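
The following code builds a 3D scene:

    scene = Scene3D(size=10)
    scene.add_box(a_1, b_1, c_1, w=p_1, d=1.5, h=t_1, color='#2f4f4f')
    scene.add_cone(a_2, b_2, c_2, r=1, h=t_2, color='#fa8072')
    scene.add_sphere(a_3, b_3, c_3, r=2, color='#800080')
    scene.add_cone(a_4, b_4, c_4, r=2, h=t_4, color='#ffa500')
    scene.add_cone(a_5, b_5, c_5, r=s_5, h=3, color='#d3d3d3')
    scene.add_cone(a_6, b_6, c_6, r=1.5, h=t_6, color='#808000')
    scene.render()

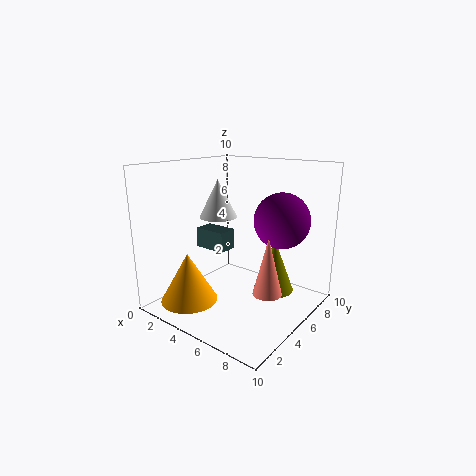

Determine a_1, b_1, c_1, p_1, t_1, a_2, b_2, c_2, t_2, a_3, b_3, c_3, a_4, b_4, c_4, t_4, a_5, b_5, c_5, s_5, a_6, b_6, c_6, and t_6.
a_1 = 1; b_1 = 5; c_1 = 3.5; p_1 = 2.5; t_1 = 1.5; a_2 = 7.5; b_2 = 5; c_2 = 1.5; t_2 = 4; a_3 = 7; b_3 = 7.5; c_3 = 6; a_4 = 2.5; b_4 = 2.5; c_4 = 0.5; t_4 = 3.5; a_5 = 1.5; b_5 = 7; c_5 = 5.5; s_5 = 1.5; a_6 = 6.5; b_6 = 7.5; c_6 = 0.5; t_6 = 4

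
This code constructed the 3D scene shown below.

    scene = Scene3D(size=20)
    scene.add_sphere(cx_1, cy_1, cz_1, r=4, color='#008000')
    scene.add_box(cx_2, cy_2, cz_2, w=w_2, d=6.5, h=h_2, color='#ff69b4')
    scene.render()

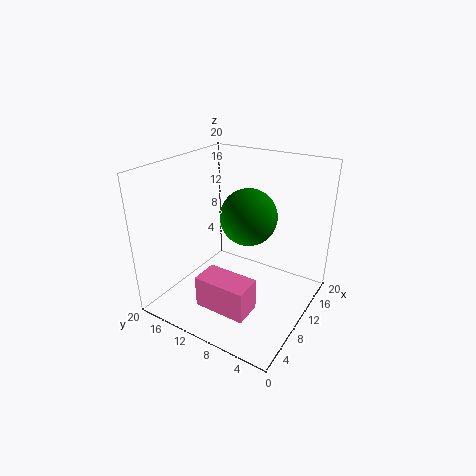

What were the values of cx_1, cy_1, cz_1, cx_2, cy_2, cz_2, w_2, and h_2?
cx_1 = 12, cy_1 = 9.5, cz_1 = 12.5, cx_2 = 1, cy_2 = 4, cz_2 = 4.5, w_2 = 3.5, h_2 = 4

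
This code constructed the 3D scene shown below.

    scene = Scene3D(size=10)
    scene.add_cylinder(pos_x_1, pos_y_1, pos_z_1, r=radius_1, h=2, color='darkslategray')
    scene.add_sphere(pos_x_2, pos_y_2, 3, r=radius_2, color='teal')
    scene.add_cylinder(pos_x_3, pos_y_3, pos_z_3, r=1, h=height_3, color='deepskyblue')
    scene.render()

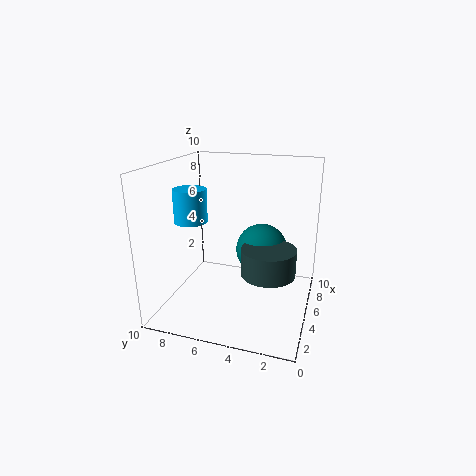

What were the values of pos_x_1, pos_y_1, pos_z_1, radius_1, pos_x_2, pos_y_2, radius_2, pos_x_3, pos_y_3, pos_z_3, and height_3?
pos_x_1 = 6, pos_y_1 = 3, pos_z_1 = 2, radius_1 = 2, pos_x_2 = 8, pos_y_2 = 4, radius_2 = 2, pos_x_3 = 2, pos_y_3 = 7, pos_z_3 = 7, height_3 = 2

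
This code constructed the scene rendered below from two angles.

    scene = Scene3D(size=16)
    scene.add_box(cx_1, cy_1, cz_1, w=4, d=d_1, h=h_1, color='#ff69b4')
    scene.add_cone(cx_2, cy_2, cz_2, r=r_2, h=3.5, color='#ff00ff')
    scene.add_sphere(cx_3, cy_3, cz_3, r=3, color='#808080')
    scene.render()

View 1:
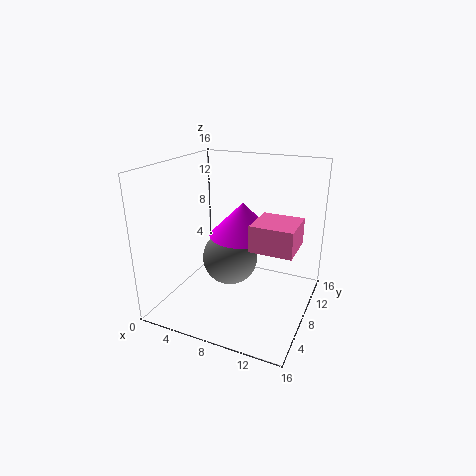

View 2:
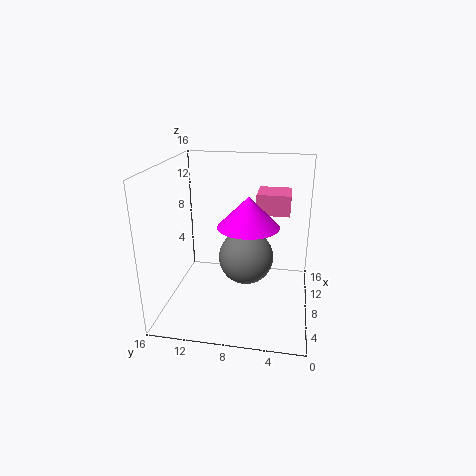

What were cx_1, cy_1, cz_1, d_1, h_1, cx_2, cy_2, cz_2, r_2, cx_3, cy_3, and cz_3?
cx_1 = 11.5
cy_1 = 2.5
cz_1 = 9.5
d_1 = 4
h_1 = 2.5
cx_2 = 9
cy_2 = 7
cz_2 = 9
r_2 = 3.5
cx_3 = 7.5
cy_3 = 7
cz_3 = 6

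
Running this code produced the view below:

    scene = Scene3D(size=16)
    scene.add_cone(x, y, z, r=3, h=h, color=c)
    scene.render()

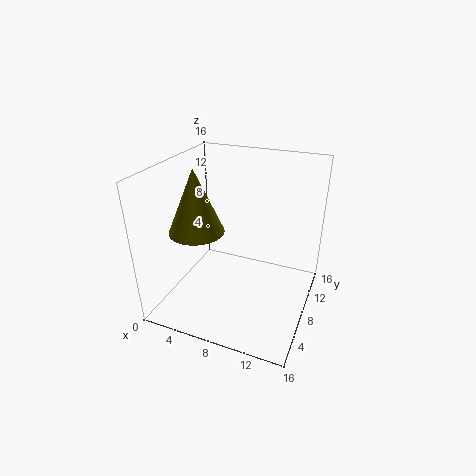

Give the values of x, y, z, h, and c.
x = 4, y = 6, z = 9, h = 7, c = 'olive'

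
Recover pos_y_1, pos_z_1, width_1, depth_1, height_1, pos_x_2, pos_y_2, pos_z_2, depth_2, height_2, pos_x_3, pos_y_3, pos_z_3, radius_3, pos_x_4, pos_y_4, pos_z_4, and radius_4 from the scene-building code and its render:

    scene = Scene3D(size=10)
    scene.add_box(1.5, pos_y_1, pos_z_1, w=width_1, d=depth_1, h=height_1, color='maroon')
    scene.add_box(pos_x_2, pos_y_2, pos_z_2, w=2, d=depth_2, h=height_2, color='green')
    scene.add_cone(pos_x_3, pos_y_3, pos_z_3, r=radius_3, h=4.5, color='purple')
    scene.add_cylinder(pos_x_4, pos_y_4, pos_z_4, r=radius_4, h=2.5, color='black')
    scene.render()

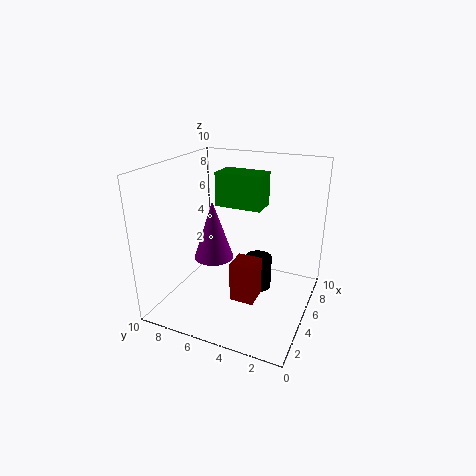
pos_y_1 = 2.5, pos_z_1 = 2.5, width_1 = 1.5, depth_1 = 1.5, height_1 = 2.5, pos_x_2 = 6.5, pos_y_2 = 4, pos_z_2 = 6.5, depth_2 = 3.5, height_2 = 2.5, pos_x_3 = 6, pos_y_3 = 7.5, pos_z_3 = 2.5, radius_3 = 1.5, pos_x_4 = 6.5, pos_y_4 = 4, pos_z_4 = 0.5, radius_4 = 1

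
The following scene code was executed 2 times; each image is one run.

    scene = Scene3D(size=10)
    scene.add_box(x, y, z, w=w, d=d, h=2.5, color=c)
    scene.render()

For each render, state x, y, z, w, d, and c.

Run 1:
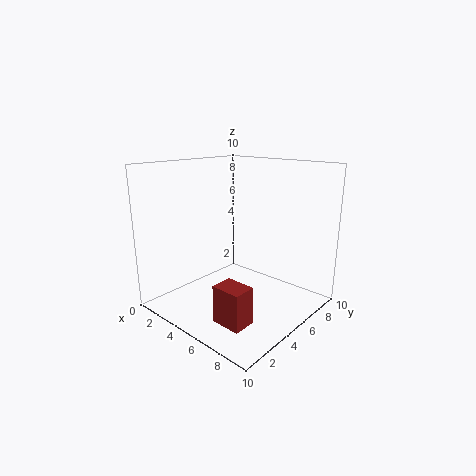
x = 6; y = 1.5; z = 0.5; w = 2; d = 1.5; c = 'brown'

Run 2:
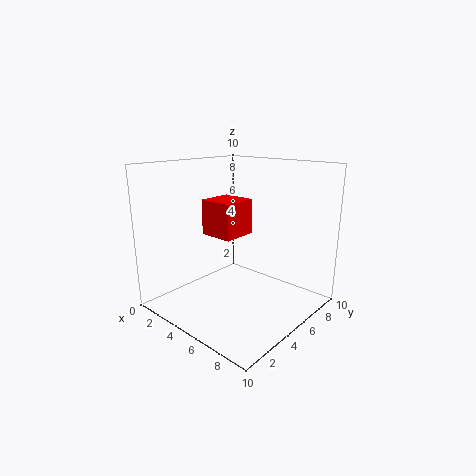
x = 2.5; y = 4; z = 5; w = 2.5; d = 2.5; c = 'red'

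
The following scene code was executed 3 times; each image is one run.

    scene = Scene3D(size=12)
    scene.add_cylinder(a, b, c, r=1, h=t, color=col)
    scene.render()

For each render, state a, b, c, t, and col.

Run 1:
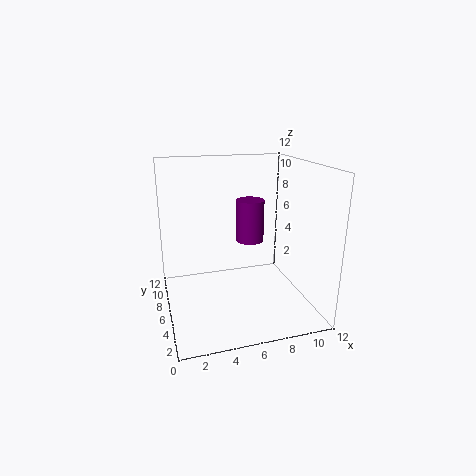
a = 6; b = 3; c = 7; t = 3; col = 'purple'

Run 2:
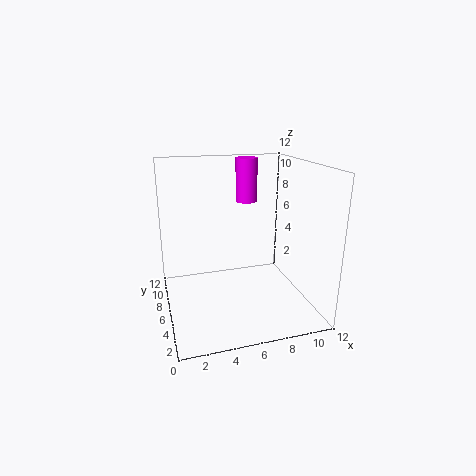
a = 8; b = 10; c = 8; t = 4; col = 'magenta'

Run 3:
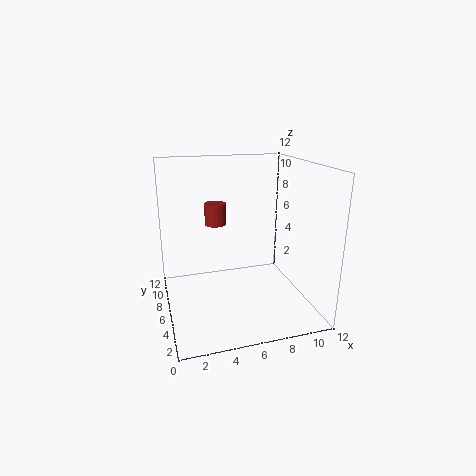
a = 5; b = 10; c = 6; t = 2; col = 'brown'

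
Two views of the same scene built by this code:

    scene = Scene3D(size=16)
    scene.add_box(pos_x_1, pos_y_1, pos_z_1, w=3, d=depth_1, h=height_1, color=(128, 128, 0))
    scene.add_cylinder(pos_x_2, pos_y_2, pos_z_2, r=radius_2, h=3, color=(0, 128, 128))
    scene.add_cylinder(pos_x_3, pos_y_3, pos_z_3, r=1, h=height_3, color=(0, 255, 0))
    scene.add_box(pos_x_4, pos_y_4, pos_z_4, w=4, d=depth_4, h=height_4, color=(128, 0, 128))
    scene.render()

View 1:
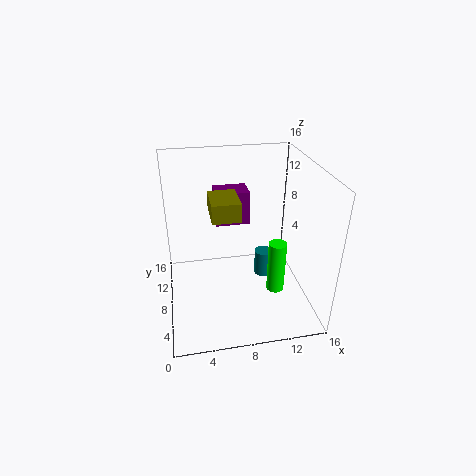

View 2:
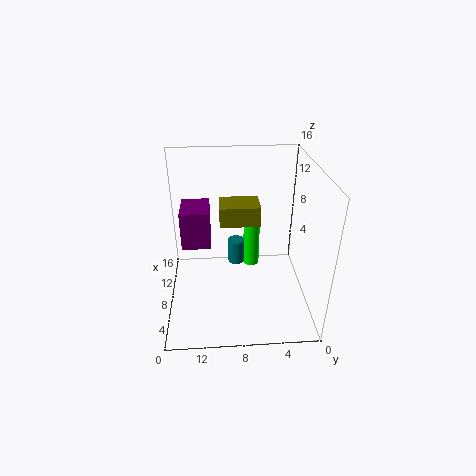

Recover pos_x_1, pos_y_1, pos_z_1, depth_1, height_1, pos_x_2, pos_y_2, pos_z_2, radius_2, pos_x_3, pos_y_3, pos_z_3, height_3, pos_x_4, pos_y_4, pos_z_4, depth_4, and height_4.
pos_x_1 = 5
pos_y_1 = 6
pos_z_1 = 11
depth_1 = 4
height_1 = 2
pos_x_2 = 11
pos_y_2 = 8
pos_z_2 = 3
radius_2 = 1
pos_x_3 = 12
pos_y_3 = 6
pos_z_3 = 2
height_3 = 6
pos_x_4 = 6
pos_y_4 = 11
pos_z_4 = 8
depth_4 = 3
height_4 = 4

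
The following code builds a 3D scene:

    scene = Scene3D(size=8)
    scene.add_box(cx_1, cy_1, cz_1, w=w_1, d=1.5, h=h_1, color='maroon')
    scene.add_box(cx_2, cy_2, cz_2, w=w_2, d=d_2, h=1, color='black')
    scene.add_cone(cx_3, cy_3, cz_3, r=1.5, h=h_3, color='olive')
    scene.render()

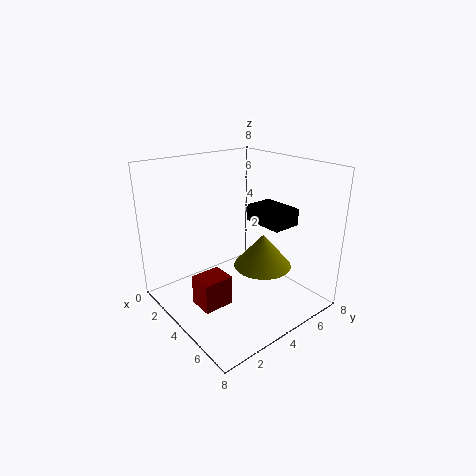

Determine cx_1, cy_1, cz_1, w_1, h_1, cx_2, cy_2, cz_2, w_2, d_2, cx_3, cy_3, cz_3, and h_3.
cx_1 = 4.75, cy_1 = 0.5, cz_1 = 1.75, w_1 = 1.25, h_1 = 1.5, cx_2 = 2.75, cy_2 = 5.75, cz_2 = 4.25, w_2 = 2.5, d_2 = 1.75, cx_3 = 5.75, cy_3 = 4.25, cz_3 = 3, h_3 = 1.75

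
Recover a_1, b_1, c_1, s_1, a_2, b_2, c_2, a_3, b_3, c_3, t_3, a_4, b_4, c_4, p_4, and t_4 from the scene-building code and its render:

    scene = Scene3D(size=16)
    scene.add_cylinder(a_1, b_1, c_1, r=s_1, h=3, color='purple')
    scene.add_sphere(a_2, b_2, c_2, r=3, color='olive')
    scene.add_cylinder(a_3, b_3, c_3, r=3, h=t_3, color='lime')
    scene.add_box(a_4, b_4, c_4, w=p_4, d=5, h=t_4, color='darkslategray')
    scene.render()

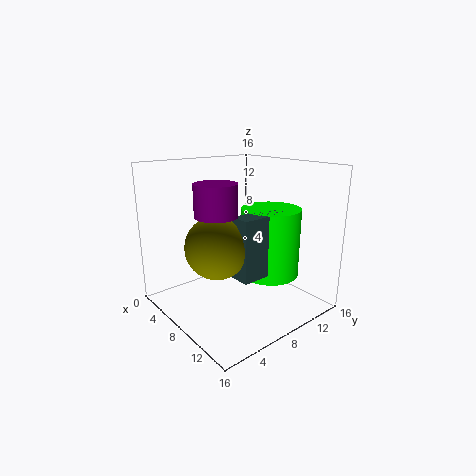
a_1 = 11
b_1 = 3
c_1 = 12
s_1 = 2
a_2 = 11
b_2 = 3
c_2 = 9
a_3 = 12
b_3 = 9
c_3 = 5
t_3 = 7
a_4 = 12
b_4 = 4
c_4 = 6
p_4 = 2
t_4 = 6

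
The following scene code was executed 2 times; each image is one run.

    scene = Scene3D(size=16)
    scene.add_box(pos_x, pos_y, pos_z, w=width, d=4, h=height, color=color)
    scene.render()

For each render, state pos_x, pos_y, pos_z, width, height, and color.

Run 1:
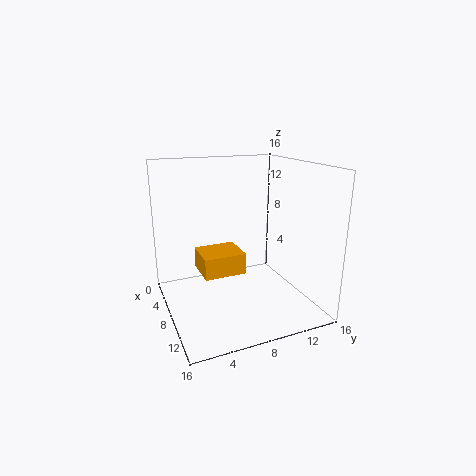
pos_x = 10
pos_y = 2.5
pos_z = 6.5
width = 3.5
height = 2
color = 'orange'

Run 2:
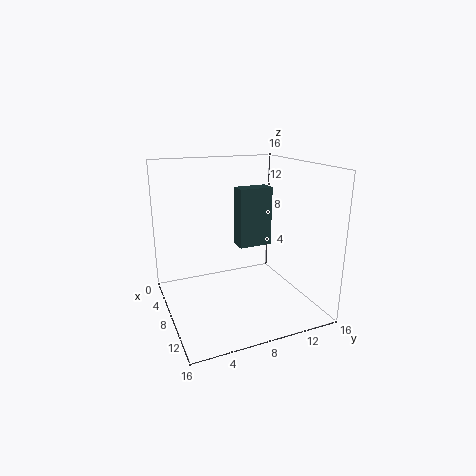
pos_x = 4.5
pos_y = 9
pos_z = 6
width = 2
height = 7
color = 'darkslategray'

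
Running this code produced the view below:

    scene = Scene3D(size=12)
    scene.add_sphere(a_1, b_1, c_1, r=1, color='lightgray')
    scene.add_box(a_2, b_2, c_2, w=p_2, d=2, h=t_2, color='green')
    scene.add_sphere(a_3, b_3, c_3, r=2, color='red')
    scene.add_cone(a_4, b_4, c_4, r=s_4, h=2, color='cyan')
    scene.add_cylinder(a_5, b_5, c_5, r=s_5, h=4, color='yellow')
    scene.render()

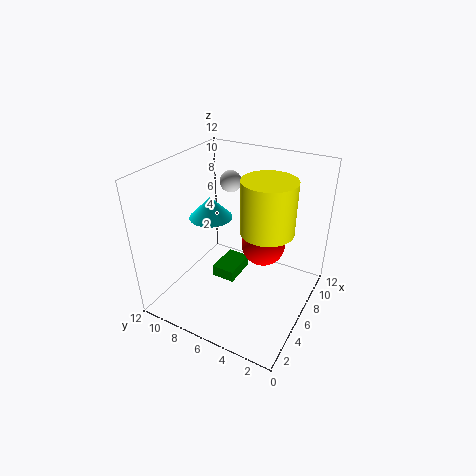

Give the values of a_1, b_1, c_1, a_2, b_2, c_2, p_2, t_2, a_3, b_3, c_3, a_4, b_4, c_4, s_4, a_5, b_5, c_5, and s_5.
a_1 = 10
b_1 = 9
c_1 = 9
a_2 = 5
b_2 = 6
c_2 = 2
p_2 = 3
t_2 = 1
a_3 = 9
b_3 = 5
c_3 = 4
a_4 = 8
b_4 = 10
c_4 = 6
s_4 = 2
a_5 = 5
b_5 = 3
c_5 = 8
s_5 = 2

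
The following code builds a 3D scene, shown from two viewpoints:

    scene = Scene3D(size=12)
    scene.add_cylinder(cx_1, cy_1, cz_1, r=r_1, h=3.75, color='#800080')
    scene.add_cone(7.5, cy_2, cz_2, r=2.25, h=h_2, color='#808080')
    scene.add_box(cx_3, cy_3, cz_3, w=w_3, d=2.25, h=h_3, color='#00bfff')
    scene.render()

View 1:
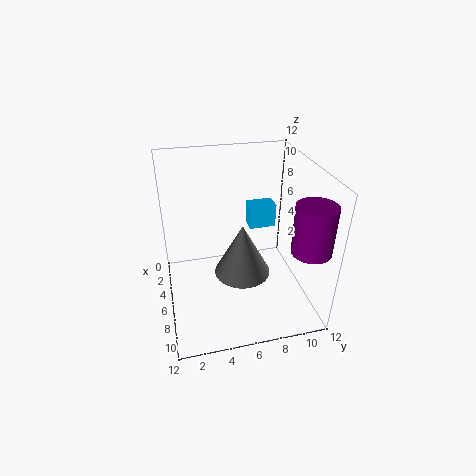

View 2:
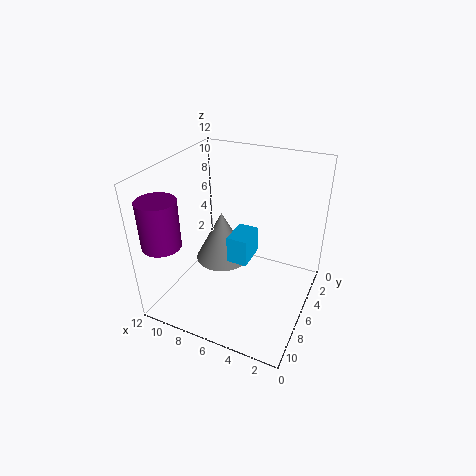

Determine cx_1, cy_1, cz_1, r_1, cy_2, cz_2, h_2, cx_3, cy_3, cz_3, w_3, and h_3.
cx_1 = 10.25
cy_1 = 10.5
cz_1 = 6.75
r_1 = 1.5
cy_2 = 6
cz_2 = 3.75
h_2 = 4.25
cx_3 = 3.75
cy_3 = 7.25
cz_3 = 6.25
w_3 = 1.5
h_3 = 2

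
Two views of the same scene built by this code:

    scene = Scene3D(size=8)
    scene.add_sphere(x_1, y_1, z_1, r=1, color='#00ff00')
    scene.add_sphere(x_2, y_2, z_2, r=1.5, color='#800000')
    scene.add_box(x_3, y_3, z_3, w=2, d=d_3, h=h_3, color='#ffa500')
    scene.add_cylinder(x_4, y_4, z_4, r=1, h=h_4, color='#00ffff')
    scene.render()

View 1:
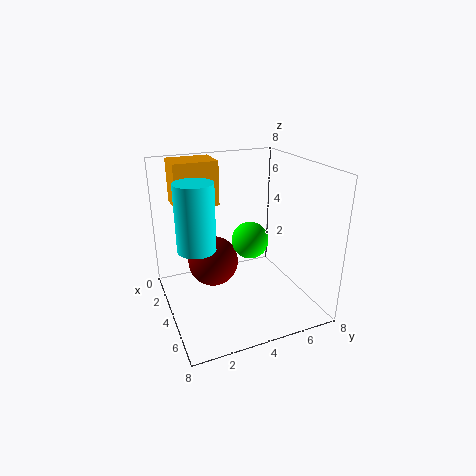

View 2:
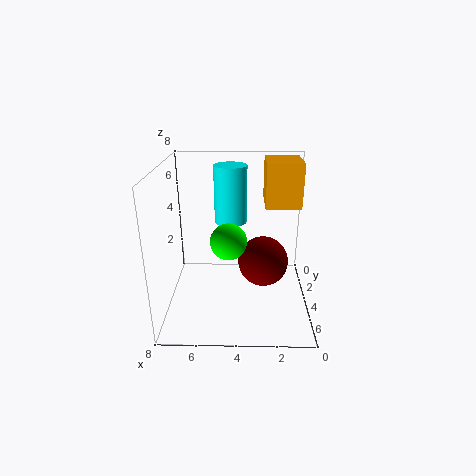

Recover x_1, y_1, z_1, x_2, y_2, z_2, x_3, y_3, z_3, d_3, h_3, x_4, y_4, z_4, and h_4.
x_1 = 4.5; y_1 = 4.5; z_1 = 4; x_2 = 2.5; y_2 = 3; z_2 = 2; x_3 = 0.5; y_3 = 1; z_3 = 5.5; d_3 = 2.5; h_3 = 2.5; x_4 = 4.5; y_4 = 1.5; z_4 = 4; h_4 = 3.5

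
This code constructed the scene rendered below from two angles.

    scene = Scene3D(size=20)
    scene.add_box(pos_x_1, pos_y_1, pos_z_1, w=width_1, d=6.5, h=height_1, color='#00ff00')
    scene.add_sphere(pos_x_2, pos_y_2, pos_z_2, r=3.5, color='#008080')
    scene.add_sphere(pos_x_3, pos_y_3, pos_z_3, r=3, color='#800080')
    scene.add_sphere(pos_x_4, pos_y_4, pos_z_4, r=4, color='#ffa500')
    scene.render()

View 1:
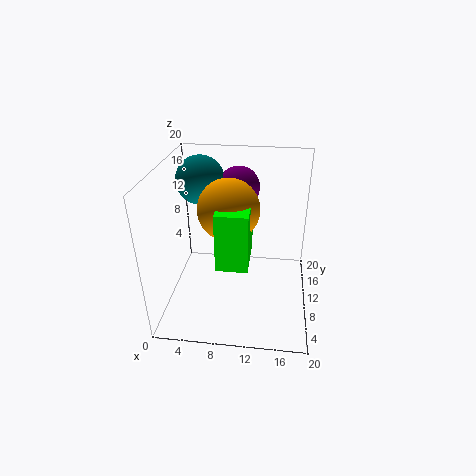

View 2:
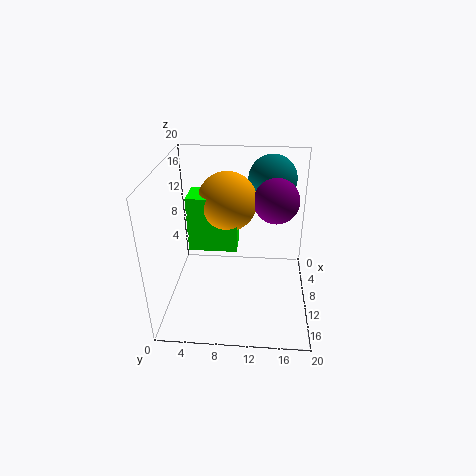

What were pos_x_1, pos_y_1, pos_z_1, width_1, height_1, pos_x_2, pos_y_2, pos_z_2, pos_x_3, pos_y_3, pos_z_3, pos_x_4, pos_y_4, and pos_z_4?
pos_x_1 = 8; pos_y_1 = 3.5; pos_z_1 = 9; width_1 = 4; height_1 = 7.5; pos_x_2 = 4; pos_y_2 = 14.5; pos_z_2 = 16.5; pos_x_3 = 9.5; pos_y_3 = 15; pos_z_3 = 15.5; pos_x_4 = 9; pos_y_4 = 8.5; pos_z_4 = 15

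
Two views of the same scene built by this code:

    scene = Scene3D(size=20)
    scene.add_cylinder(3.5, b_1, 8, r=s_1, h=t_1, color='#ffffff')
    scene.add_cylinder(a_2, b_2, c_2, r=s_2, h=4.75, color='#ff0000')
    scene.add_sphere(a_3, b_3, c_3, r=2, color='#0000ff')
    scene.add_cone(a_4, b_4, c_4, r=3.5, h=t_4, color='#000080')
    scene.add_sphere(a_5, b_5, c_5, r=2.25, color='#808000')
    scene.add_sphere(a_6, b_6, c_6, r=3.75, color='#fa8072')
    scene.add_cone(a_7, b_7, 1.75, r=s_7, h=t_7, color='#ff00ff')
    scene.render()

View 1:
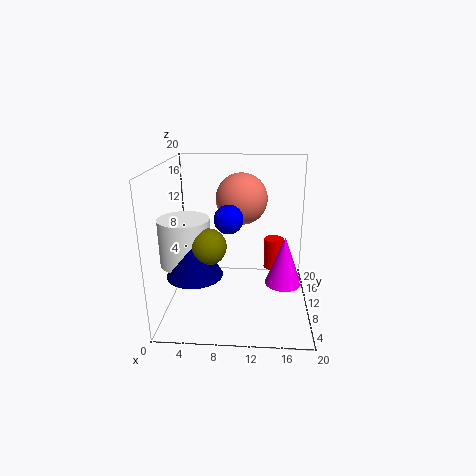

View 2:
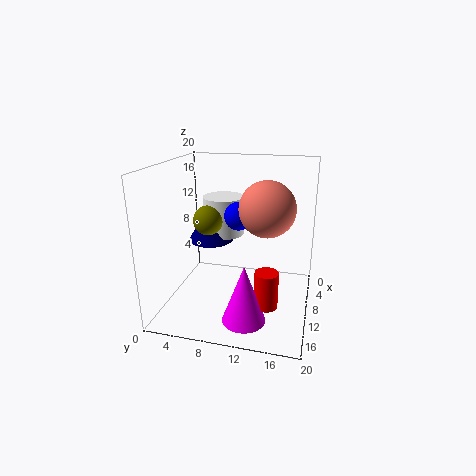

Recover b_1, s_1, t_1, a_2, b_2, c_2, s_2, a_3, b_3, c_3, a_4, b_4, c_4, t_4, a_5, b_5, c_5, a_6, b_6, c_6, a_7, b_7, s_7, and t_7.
b_1 = 6, s_1 = 3.25, t_1 = 6, a_2 = 15.25, b_2 = 15, c_2 = 3.25, s_2 = 1.5, a_3 = 8.75, b_3 = 9.75, c_3 = 12.75, a_4 = 5, b_4 = 4.25, c_4 = 7.25, t_4 = 6, a_5 = 6.75, b_5 = 4.5, c_5 = 11, a_6 = 10.25, b_6 = 14, c_6 = 14.5, a_7 = 16.75, b_7 = 12.5, s_7 = 2.75, t_7 = 7.5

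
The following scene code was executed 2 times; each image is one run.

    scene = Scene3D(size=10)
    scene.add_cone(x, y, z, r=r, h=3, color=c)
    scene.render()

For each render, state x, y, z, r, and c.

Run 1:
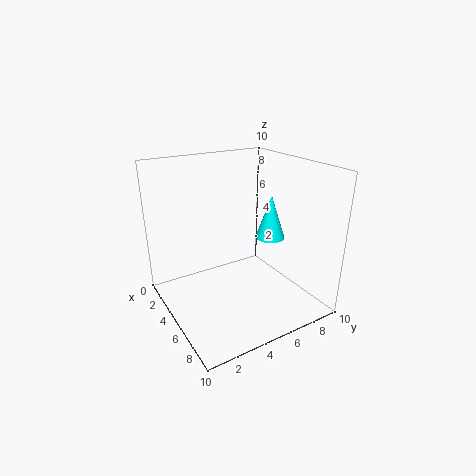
x = 6; y = 7; z = 5; r = 1; c = 'cyan'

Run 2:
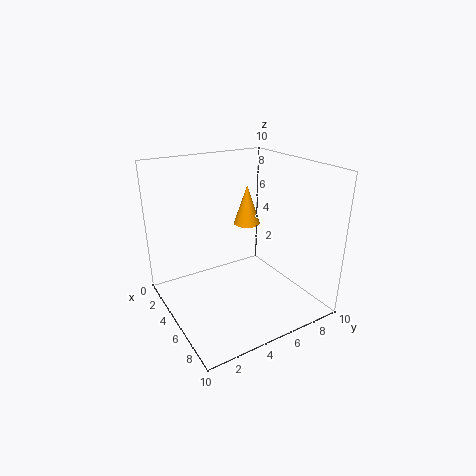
x = 3; y = 7; z = 5; r = 1; c = 'orange'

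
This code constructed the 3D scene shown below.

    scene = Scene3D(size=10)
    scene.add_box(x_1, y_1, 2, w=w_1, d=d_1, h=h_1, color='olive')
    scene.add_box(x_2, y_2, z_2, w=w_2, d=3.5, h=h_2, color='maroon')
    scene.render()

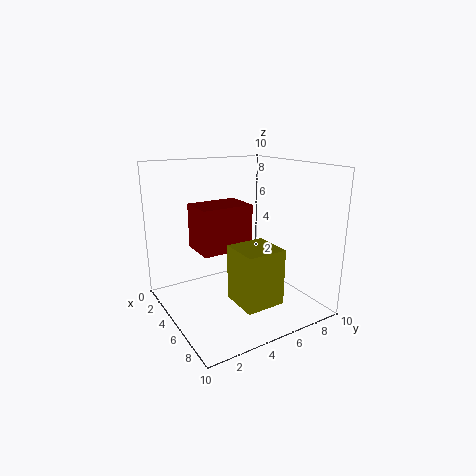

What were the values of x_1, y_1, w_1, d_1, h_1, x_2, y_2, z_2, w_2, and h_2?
x_1 = 7
y_1 = 3
w_1 = 2.5
d_1 = 2.5
h_1 = 3.5
x_2 = 3.5
y_2 = 2
z_2 = 4.5
w_2 = 2.5
h_2 = 3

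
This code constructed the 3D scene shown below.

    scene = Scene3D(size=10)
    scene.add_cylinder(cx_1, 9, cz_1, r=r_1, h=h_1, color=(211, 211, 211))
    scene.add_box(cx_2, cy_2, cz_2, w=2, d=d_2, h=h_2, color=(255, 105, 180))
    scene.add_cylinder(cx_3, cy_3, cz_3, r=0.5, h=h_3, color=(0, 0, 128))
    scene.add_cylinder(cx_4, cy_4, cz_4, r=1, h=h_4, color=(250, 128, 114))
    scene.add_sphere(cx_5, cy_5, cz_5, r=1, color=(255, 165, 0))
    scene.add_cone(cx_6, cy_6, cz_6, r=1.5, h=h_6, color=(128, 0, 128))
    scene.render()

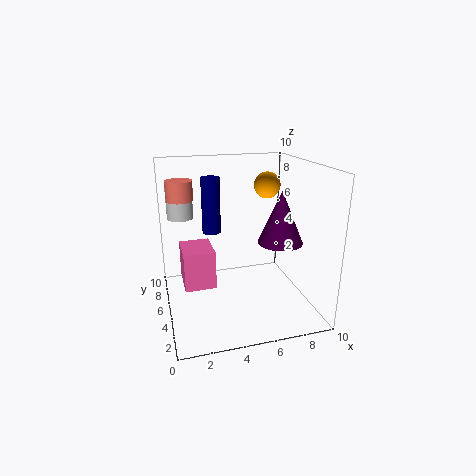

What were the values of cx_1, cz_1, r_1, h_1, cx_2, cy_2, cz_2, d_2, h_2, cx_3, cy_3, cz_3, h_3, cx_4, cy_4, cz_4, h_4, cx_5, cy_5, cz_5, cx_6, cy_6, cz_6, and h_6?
cx_1 = 1.5, cz_1 = 5.5, r_1 = 1, h_1 = 2.5, cx_2 = 1, cy_2 = 3, cz_2 = 2.5, d_2 = 2.5, h_2 = 2.5, cx_3 = 2.5, cy_3 = 1.5, cz_3 = 7, h_3 = 3, cx_4 = 1.5, cy_4 = 8.5, cz_4 = 7, h_4 = 1.5, cx_5 = 8, cy_5 = 7.5, cz_5 = 8, cx_6 = 7.5, cy_6 = 3.5, cz_6 = 5, h_6 = 3.5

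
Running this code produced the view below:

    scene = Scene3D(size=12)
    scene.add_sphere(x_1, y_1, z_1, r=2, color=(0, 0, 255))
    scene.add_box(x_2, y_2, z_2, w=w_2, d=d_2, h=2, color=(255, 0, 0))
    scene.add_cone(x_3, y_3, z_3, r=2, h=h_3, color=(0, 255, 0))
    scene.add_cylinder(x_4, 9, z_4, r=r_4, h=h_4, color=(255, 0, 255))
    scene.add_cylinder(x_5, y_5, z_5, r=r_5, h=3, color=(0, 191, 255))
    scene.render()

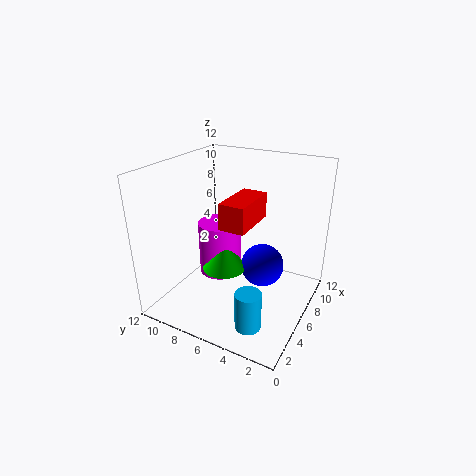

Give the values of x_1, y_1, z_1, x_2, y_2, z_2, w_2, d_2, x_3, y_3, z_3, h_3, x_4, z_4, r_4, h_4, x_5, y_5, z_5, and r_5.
x_1 = 9; y_1 = 5; z_1 = 2; x_2 = 3; y_2 = 4; z_2 = 8; w_2 = 4; d_2 = 2; x_3 = 7; y_3 = 8; z_3 = 2; h_3 = 3; x_4 = 8; z_4 = 1; r_4 = 2; h_4 = 5; x_5 = 2; y_5 = 3; z_5 = 1; r_5 = 1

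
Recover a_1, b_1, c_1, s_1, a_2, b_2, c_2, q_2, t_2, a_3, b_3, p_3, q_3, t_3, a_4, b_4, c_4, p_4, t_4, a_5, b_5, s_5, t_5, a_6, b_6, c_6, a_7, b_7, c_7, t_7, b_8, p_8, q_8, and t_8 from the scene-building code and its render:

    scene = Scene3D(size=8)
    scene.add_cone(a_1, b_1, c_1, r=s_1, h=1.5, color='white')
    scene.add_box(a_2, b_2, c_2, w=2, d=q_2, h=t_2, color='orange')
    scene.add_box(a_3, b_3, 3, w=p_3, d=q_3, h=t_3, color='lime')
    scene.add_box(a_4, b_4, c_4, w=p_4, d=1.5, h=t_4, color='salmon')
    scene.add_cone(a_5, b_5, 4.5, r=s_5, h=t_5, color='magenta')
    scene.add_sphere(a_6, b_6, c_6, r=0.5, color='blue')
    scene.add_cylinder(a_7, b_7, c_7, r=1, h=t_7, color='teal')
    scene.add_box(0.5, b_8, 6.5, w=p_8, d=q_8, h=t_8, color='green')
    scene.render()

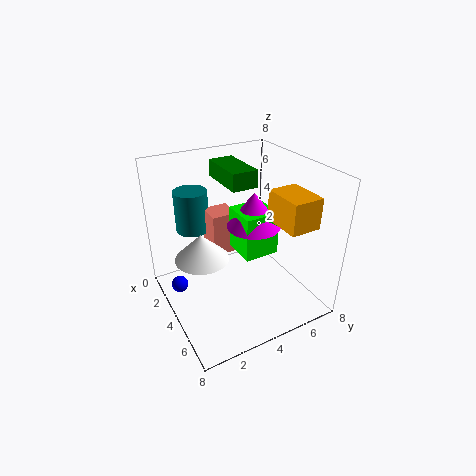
a_1 = 3.5; b_1 = 2; c_1 = 3; s_1 = 1.5; a_2 = 6; b_2 = 4.5; c_2 = 6; q_2 = 1.5; t_2 = 1.5; a_3 = 3; b_3 = 4; p_3 = 2; q_3 = 2; t_3 = 2.5; a_4 = 1.5; b_4 = 3; c_4 = 2.5; p_4 = 1.5; t_4 = 2.5; a_5 = 4; b_5 = 5; s_5 = 1.5; t_5 = 2; a_6 = 2; b_6 = 1; c_6 = 0.5; a_7 = 1; b_7 = 2.5; c_7 = 3.5; t_7 = 2.5; b_8 = 4; p_8 = 3; q_8 = 1.5; t_8 = 1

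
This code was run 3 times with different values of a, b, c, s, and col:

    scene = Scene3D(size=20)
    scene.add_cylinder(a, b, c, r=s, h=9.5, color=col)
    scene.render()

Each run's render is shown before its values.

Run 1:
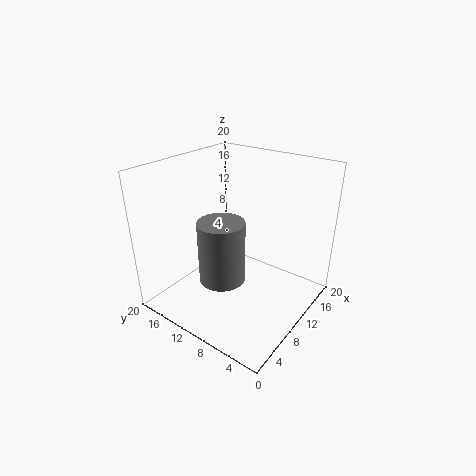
a = 10
b = 13
c = 2
s = 3.5
col = 'gray'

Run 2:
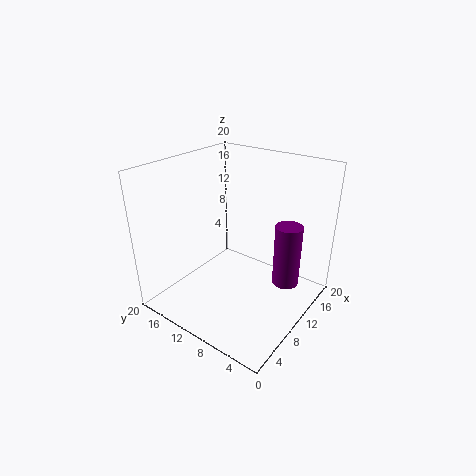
a = 15.5
b = 5
c = 1.5
s = 2
col = 'purple'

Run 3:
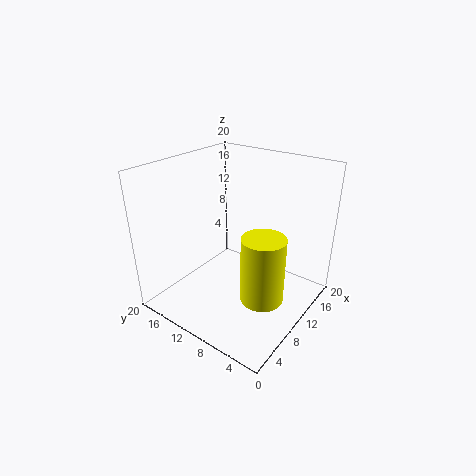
a = 9.5
b = 5.5
c = 2
s = 3
col = 'yellow'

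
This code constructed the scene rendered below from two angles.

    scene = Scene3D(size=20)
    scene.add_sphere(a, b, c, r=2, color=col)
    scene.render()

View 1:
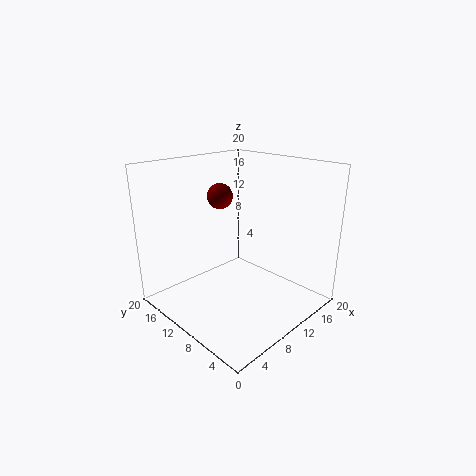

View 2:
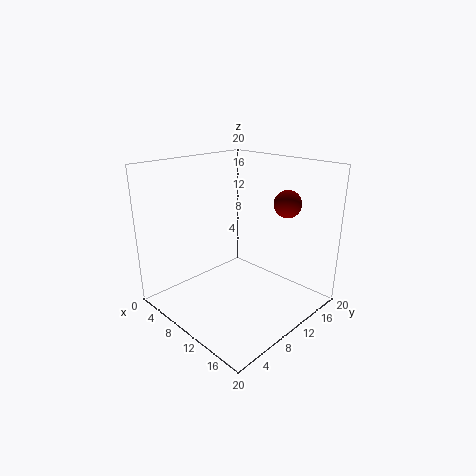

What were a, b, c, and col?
a = 13
b = 17
c = 14
col = 'maroon'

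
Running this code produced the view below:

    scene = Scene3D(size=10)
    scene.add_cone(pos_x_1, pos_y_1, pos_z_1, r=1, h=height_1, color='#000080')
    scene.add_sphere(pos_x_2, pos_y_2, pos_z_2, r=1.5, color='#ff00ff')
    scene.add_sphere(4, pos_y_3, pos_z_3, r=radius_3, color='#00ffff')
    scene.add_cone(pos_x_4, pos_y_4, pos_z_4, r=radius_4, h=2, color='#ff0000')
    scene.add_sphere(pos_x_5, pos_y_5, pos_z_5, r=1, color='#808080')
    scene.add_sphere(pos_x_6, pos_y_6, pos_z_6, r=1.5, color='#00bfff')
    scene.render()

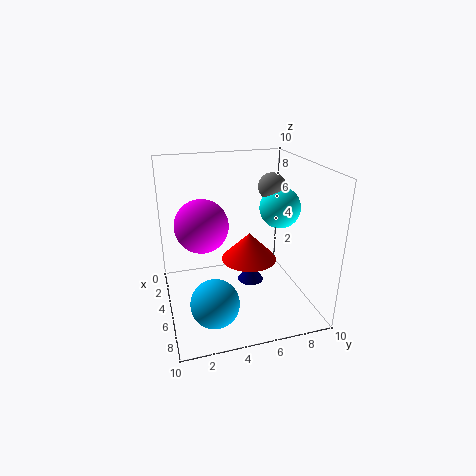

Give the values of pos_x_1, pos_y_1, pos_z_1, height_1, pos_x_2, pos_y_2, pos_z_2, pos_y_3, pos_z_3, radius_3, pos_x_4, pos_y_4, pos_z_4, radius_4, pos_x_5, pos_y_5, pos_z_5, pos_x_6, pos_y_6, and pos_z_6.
pos_x_1 = 3.5; pos_y_1 = 6.5; pos_z_1 = 0.5; height_1 = 1.5; pos_x_2 = 8; pos_y_2 = 2; pos_z_2 = 7.5; pos_y_3 = 8.5; pos_z_3 = 6.5; radius_3 = 1.5; pos_x_4 = 4.5; pos_y_4 = 6; pos_z_4 = 3; radius_4 = 2; pos_x_5 = 3.5; pos_y_5 = 8; pos_z_5 = 8; pos_x_6 = 8.5; pos_y_6 = 2.5; pos_z_6 = 2.5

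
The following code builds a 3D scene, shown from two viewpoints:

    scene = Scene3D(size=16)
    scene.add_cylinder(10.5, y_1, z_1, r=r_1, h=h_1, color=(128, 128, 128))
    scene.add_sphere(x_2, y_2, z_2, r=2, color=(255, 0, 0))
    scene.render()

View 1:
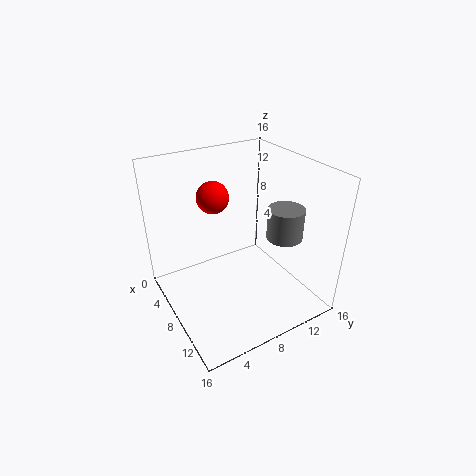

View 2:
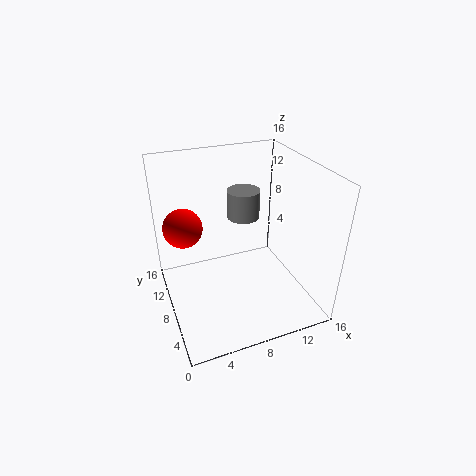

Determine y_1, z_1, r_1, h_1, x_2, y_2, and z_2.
y_1 = 12.5, z_1 = 8, r_1 = 2, h_1 = 3.5, x_2 = 2, y_2 = 8, z_2 = 10.5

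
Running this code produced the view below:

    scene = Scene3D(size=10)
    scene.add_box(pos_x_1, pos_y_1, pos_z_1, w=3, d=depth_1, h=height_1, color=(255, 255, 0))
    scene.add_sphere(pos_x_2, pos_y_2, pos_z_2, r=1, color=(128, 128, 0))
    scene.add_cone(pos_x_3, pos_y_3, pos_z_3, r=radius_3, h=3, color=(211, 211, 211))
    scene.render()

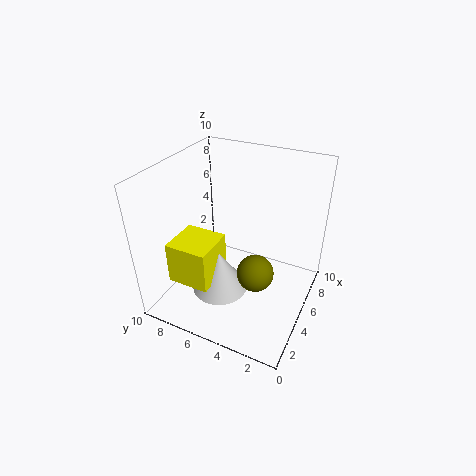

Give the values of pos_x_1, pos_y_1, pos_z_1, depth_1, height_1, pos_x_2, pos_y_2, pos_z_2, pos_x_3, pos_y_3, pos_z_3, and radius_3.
pos_x_1 = 2
pos_y_1 = 6
pos_z_1 = 2
depth_1 = 3
height_1 = 3
pos_x_2 = 1
pos_y_2 = 2
pos_z_2 = 6
pos_x_3 = 4
pos_y_3 = 6
pos_z_3 = 1
radius_3 = 2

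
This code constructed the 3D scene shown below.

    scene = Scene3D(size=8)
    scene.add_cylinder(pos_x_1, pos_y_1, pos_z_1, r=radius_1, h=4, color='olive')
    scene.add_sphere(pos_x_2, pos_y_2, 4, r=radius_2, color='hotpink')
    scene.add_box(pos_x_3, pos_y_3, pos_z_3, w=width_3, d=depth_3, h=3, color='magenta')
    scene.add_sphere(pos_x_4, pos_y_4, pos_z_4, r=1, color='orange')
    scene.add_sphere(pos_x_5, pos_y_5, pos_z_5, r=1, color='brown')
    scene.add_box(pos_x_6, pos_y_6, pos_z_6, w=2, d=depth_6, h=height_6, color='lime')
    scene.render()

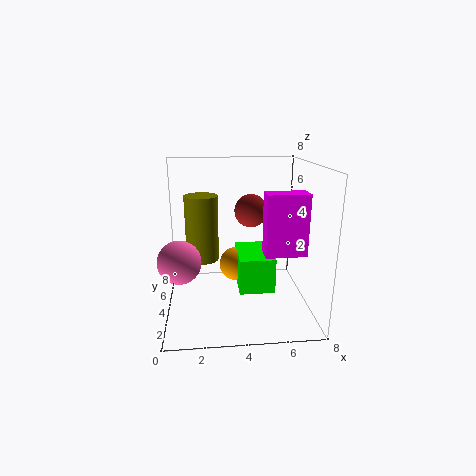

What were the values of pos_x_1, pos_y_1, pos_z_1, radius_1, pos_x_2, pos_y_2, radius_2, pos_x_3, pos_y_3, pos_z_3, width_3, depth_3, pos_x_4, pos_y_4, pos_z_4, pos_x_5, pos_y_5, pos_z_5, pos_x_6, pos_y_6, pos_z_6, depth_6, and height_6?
pos_x_1 = 2, pos_y_1 = 6, pos_z_1 = 2, radius_1 = 1, pos_x_2 = 1, pos_y_2 = 1, radius_2 = 1, pos_x_3 = 5, pos_y_3 = 1, pos_z_3 = 4, width_3 = 2, depth_3 = 1, pos_x_4 = 4, pos_y_4 = 5, pos_z_4 = 2, pos_x_5 = 5, pos_y_5 = 6, pos_z_5 = 5, pos_x_6 = 4, pos_y_6 = 3, pos_z_6 = 1, depth_6 = 3, height_6 = 2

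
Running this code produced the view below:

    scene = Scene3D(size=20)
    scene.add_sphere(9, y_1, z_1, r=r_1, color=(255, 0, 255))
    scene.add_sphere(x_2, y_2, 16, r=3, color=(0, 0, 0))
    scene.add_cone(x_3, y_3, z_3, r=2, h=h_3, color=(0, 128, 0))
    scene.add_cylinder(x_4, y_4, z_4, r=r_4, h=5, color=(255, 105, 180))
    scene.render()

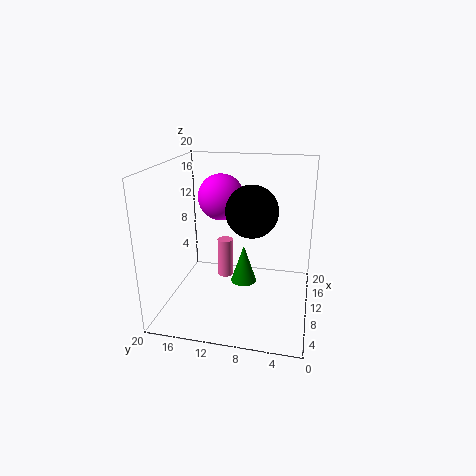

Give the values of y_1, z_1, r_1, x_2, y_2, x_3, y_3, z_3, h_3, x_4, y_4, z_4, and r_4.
y_1 = 12; z_1 = 16; r_1 = 3; x_2 = 4; y_2 = 7; x_3 = 14; y_3 = 10; z_3 = 1; h_3 = 6; x_4 = 7; y_4 = 11; z_4 = 6; r_4 = 1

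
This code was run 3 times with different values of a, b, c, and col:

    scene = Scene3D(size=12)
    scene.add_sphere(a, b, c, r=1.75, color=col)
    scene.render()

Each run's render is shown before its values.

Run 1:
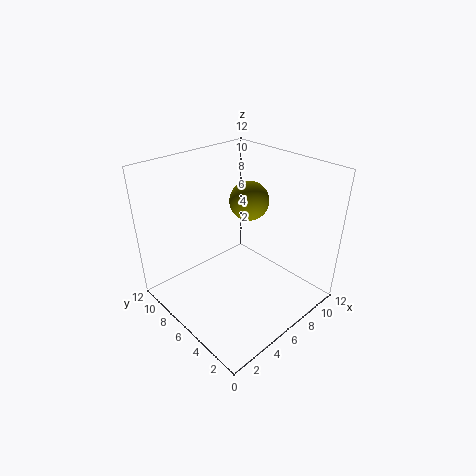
a = 8.75, b = 7.5, c = 8, col = 'olive'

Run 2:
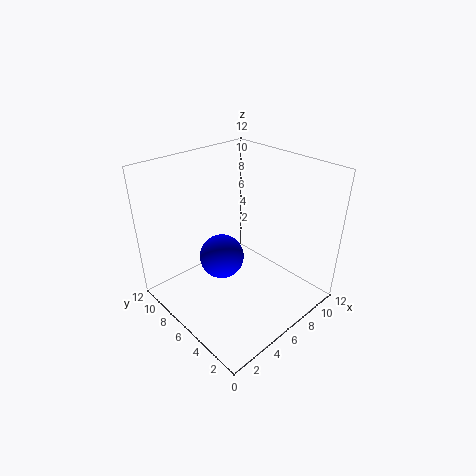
a = 4, b = 5.75, c = 5.25, col = 'blue'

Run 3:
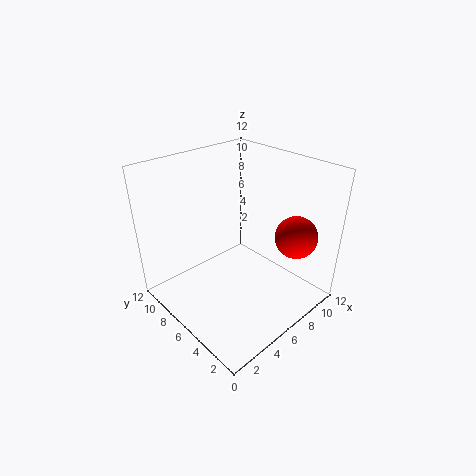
a = 9.25, b = 2.5, c = 6.25, col = 'red'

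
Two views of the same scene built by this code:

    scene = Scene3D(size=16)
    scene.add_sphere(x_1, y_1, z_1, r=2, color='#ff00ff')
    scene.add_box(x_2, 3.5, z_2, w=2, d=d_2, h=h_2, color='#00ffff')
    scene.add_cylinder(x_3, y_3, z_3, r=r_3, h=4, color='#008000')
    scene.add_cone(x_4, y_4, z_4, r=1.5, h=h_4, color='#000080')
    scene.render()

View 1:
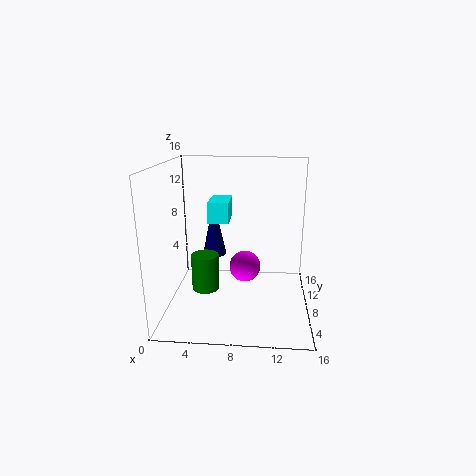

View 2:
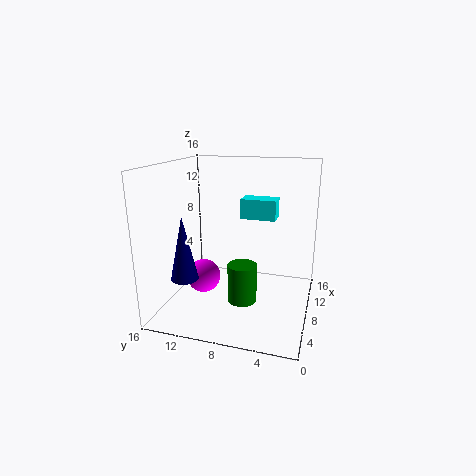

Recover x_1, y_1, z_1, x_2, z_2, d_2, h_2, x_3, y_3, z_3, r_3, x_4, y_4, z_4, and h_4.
x_1 = 8.5; y_1 = 12.5; z_1 = 2.5; x_2 = 5.5; z_2 = 11; d_2 = 3.5; h_2 = 2; x_3 = 4.5; y_3 = 6.5; z_3 = 2.5; r_3 = 1.5; x_4 = 4.5; y_4 = 13; z_4 = 4; h_4 = 7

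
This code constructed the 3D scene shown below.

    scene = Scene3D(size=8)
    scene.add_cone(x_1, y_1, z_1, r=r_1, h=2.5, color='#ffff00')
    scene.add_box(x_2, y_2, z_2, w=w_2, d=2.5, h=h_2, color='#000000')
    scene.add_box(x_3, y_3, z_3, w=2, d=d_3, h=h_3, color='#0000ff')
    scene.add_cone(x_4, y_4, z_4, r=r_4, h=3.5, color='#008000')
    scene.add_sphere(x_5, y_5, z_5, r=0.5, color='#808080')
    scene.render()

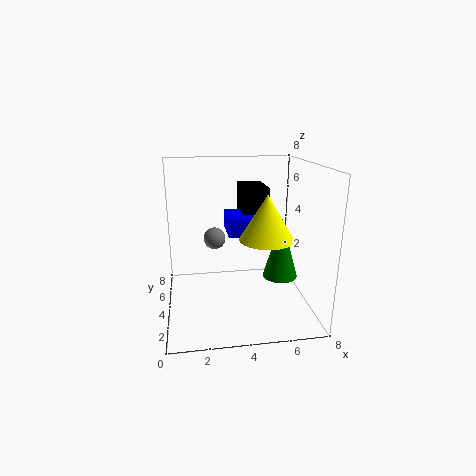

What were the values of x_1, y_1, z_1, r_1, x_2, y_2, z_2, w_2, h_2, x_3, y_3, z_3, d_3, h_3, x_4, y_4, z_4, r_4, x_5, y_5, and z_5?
x_1 = 5.5
y_1 = 3.5
z_1 = 4
r_1 = 1.5
x_2 = 4.5
y_2 = 5
z_2 = 3.5
w_2 = 1.5
h_2 = 3
x_3 = 3.5
y_3 = 4
z_3 = 4
d_3 = 2.5
h_3 = 1
x_4 = 6.5
y_4 = 4
z_4 = 1.5
r_4 = 1
x_5 = 2.5
y_5 = 1.5
z_5 = 5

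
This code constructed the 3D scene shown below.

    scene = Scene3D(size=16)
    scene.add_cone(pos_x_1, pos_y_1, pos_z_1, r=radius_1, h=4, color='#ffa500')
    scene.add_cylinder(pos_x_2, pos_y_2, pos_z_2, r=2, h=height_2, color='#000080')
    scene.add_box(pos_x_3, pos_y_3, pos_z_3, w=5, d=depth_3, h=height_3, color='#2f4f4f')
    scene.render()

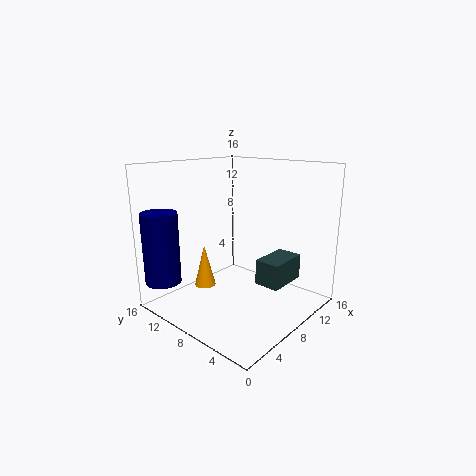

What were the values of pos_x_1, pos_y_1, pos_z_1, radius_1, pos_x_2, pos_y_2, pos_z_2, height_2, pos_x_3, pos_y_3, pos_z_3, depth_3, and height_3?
pos_x_1 = 2
pos_y_1 = 7
pos_z_1 = 5
radius_1 = 1
pos_x_2 = 2
pos_y_2 = 14
pos_z_2 = 3
height_2 = 8
pos_x_3 = 10
pos_y_3 = 4
pos_z_3 = 2
depth_3 = 3
height_3 = 3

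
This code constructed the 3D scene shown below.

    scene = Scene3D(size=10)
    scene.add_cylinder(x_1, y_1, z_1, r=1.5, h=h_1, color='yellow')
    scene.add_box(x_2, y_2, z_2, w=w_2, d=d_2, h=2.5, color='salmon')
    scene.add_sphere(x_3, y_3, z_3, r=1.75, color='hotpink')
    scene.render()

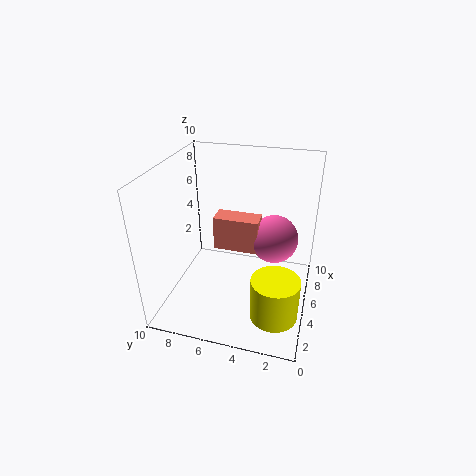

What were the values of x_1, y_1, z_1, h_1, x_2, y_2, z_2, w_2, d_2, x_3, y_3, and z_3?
x_1 = 1.75, y_1 = 1.75, z_1 = 1.75, h_1 = 2.75, x_2 = 5.5, y_2 = 3.75, z_2 = 3.5, w_2 = 1.5, d_2 = 3.25, x_3 = 6.75, y_3 = 2.75, z_3 = 4.25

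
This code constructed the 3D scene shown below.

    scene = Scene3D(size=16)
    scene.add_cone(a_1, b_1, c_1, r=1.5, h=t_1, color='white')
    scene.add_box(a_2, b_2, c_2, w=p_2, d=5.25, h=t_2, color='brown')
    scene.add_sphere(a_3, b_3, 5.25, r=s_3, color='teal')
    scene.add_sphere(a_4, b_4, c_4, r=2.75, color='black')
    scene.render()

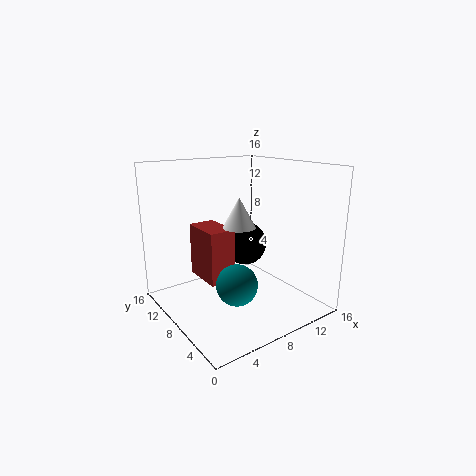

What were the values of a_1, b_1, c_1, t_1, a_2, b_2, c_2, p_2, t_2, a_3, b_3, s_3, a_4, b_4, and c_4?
a_1 = 4.75, b_1 = 3.25, c_1 = 11, t_1 = 2.75, a_2 = 5.75, b_2 = 10, c_2 = 1.75, p_2 = 3.25, t_2 = 6.5, a_3 = 4.5, b_3 = 3.25, s_3 = 2, a_4 = 11.75, b_4 = 11.75, c_4 = 5.5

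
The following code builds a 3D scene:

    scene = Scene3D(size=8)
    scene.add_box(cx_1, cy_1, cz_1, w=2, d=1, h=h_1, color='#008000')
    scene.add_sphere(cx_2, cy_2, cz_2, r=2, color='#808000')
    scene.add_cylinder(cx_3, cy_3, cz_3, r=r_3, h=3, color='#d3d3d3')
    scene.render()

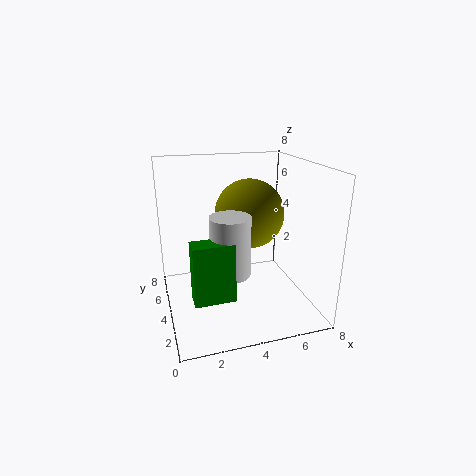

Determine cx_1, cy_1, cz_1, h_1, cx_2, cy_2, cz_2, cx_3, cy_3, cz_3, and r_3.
cx_1 = 1
cy_1 = 1
cz_1 = 2
h_1 = 3
cx_2 = 5
cy_2 = 5
cz_2 = 5
cx_3 = 3
cy_3 = 2
cz_3 = 3
r_3 = 1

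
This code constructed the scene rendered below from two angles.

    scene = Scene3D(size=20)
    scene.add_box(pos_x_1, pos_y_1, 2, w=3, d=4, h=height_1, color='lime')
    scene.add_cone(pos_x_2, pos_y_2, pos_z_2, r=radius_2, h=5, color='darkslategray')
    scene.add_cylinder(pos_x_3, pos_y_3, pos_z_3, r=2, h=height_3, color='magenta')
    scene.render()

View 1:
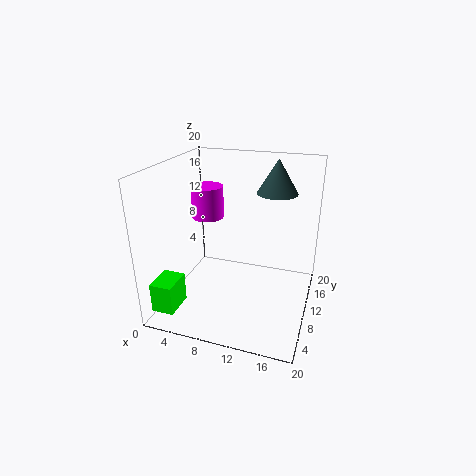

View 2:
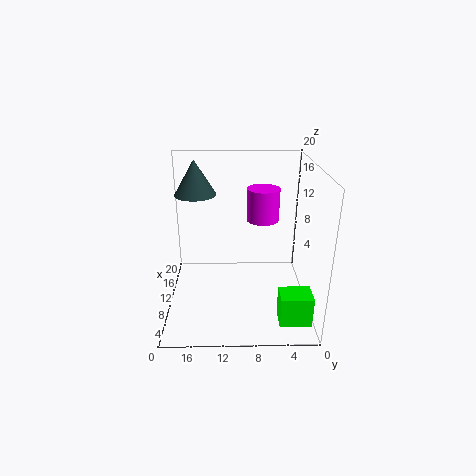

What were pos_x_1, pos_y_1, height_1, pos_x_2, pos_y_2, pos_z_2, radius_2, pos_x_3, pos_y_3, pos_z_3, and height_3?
pos_x_1 = 1, pos_y_1 = 1, height_1 = 4, pos_x_2 = 14, pos_y_2 = 16, pos_z_2 = 15, radius_2 = 3, pos_x_3 = 7, pos_y_3 = 7, pos_z_3 = 14, height_3 = 4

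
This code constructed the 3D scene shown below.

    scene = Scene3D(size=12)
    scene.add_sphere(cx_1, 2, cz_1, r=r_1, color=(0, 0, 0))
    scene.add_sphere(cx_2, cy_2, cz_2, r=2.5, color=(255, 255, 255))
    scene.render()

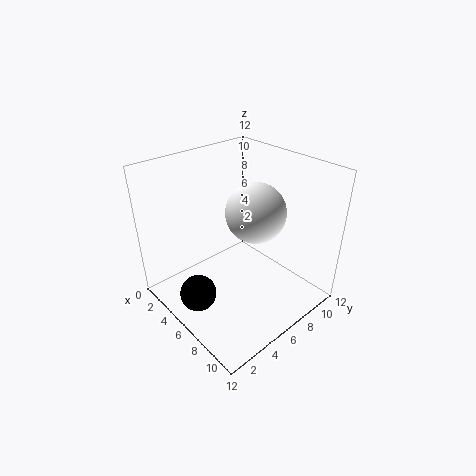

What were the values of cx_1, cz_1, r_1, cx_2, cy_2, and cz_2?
cx_1 = 5.5
cz_1 = 2
r_1 = 1.5
cx_2 = 6.5
cy_2 = 7.5
cz_2 = 8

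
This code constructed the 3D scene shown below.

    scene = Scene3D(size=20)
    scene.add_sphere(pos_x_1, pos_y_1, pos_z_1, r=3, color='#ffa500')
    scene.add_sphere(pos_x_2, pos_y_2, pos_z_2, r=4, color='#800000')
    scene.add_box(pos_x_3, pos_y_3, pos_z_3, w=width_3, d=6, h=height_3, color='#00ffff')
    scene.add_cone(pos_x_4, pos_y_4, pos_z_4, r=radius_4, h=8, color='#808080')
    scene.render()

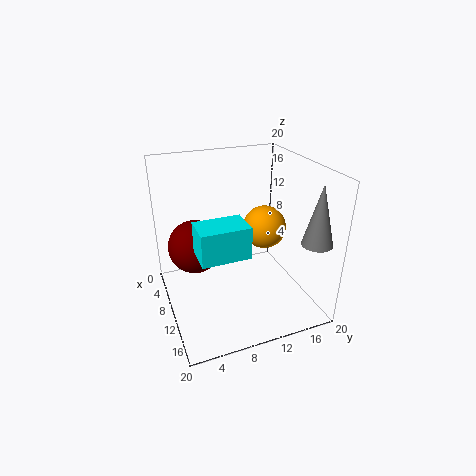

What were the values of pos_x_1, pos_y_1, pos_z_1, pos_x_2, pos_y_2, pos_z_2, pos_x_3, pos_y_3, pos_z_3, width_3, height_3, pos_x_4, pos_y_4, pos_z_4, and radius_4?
pos_x_1 = 10; pos_y_1 = 14; pos_z_1 = 11; pos_x_2 = 5; pos_y_2 = 5; pos_z_2 = 7; pos_x_3 = 13; pos_y_3 = 3; pos_z_3 = 11; width_3 = 4; height_3 = 4; pos_x_4 = 17; pos_y_4 = 18; pos_z_4 = 11; radius_4 = 2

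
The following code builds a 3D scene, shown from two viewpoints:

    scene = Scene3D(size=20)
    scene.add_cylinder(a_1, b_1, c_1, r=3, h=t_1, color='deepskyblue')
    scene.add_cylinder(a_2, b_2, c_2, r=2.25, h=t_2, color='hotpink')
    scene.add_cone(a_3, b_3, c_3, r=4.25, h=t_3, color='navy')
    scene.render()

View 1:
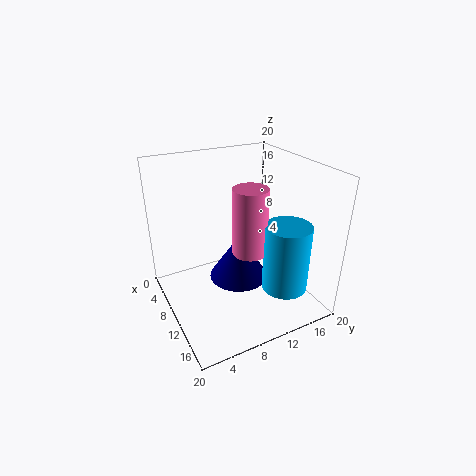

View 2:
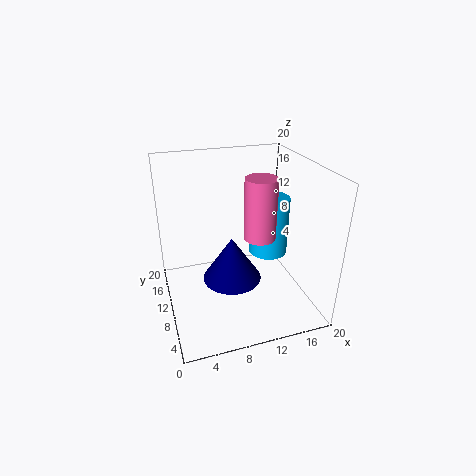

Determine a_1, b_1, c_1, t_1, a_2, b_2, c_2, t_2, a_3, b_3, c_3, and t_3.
a_1 = 16.25, b_1 = 13.75, c_1 = 4.75, t_1 = 9, a_2 = 13.25, b_2 = 10, c_2 = 9.5, t_2 = 8.75, a_3 = 9.25, b_3 = 10.5, c_3 = 3.25, t_3 = 6.5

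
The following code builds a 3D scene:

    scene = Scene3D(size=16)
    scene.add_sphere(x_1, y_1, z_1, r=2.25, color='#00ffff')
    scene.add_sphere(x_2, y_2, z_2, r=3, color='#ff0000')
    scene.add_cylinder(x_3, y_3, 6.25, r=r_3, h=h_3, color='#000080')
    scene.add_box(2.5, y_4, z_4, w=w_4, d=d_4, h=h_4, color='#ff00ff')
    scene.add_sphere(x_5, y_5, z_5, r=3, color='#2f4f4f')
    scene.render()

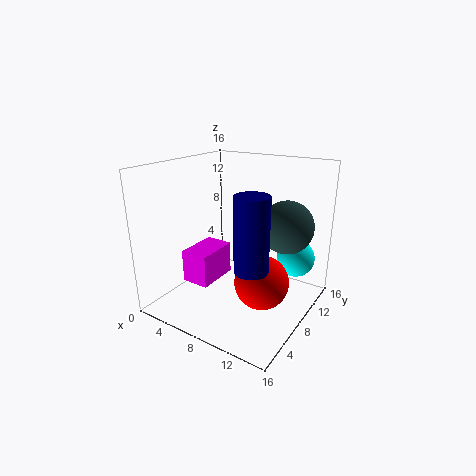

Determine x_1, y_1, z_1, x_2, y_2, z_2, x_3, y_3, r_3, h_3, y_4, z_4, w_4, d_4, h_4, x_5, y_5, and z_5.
x_1 = 12.75, y_1 = 13.5, z_1 = 4.5, x_2 = 11.25, y_2 = 7.75, z_2 = 3.5, x_3 = 11.5, y_3 = 5, r_3 = 1.75, h_3 = 7.75, y_4 = 4.75, z_4 = 2.5, w_4 = 3.25, d_4 = 5, h_4 = 3.75, x_5 = 12.25, y_5 = 11.5, z_5 = 9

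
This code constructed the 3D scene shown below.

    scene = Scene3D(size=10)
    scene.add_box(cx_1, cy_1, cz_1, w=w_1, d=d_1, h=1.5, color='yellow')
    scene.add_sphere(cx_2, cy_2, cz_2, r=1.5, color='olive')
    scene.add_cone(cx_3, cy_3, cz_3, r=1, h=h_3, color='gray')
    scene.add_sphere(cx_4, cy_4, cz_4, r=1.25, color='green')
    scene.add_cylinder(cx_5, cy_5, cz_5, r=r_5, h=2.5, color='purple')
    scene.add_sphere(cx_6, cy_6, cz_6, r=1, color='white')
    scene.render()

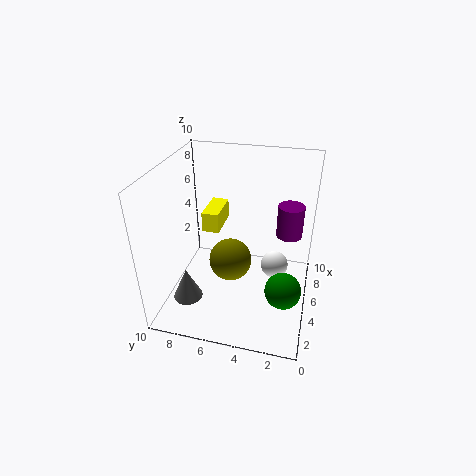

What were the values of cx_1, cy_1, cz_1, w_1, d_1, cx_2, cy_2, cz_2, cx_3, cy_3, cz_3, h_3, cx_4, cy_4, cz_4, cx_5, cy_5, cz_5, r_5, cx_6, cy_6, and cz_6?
cx_1 = 6, cy_1 = 6.75, cz_1 = 4.5, w_1 = 2.75, d_1 = 1.25, cx_2 = 4.75, cy_2 = 5.5, cz_2 = 3.25, cx_3 = 2.5, cy_3 = 8, cz_3 = 1.25, h_3 = 2.25, cx_4 = 3.75, cy_4 = 1.5, cz_4 = 2, cx_5 = 8.25, cy_5 = 1.75, cz_5 = 3.75, r_5 = 1, cx_6 = 6.25, cy_6 = 2.5, cz_6 = 2.25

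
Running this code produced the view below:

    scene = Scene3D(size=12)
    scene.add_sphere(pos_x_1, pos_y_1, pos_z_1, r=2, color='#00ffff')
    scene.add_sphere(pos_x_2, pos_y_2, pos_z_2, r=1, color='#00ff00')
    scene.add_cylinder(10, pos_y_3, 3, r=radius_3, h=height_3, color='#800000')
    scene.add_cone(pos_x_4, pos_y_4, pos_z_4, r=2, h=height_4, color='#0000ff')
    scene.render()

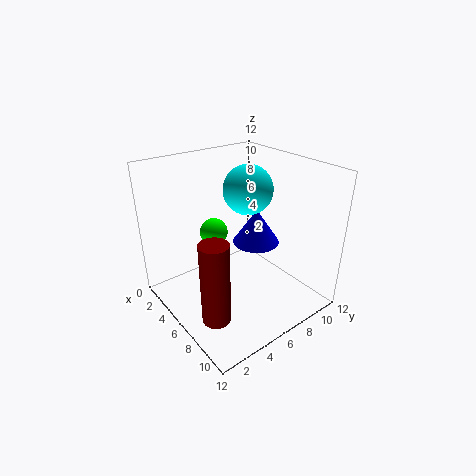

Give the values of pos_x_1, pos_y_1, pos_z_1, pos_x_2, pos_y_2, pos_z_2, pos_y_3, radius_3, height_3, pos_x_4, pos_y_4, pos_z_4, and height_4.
pos_x_1 = 6; pos_y_1 = 7; pos_z_1 = 10; pos_x_2 = 7; pos_y_2 = 3; pos_z_2 = 8; pos_y_3 = 1; radius_3 = 1; height_3 = 6; pos_x_4 = 6; pos_y_4 = 8; pos_z_4 = 5; height_4 = 3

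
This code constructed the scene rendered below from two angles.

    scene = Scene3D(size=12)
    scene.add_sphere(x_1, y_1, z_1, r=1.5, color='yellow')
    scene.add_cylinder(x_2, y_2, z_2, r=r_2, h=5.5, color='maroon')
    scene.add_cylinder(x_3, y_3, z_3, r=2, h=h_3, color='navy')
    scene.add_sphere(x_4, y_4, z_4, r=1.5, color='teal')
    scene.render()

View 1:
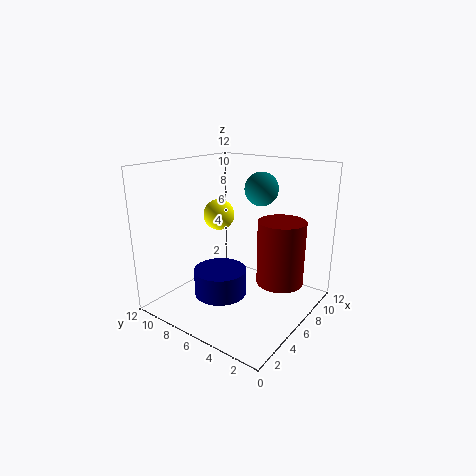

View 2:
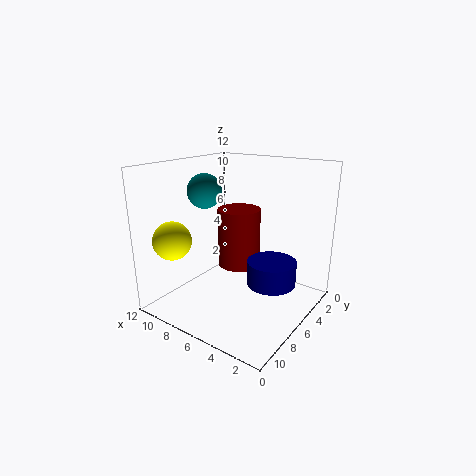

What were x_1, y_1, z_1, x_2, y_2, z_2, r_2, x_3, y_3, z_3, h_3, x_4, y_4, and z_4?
x_1 = 9, y_1 = 10.5, z_1 = 6.5, x_2 = 8, y_2 = 3, z_2 = 2, r_2 = 2, x_3 = 3, y_3 = 5.5, z_3 = 2.5, h_3 = 2, x_4 = 9.5, y_4 = 6, z_4 = 9.5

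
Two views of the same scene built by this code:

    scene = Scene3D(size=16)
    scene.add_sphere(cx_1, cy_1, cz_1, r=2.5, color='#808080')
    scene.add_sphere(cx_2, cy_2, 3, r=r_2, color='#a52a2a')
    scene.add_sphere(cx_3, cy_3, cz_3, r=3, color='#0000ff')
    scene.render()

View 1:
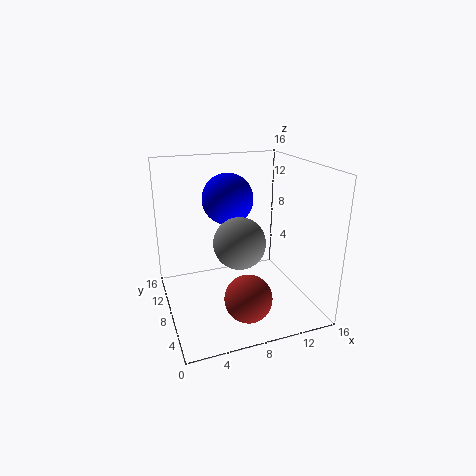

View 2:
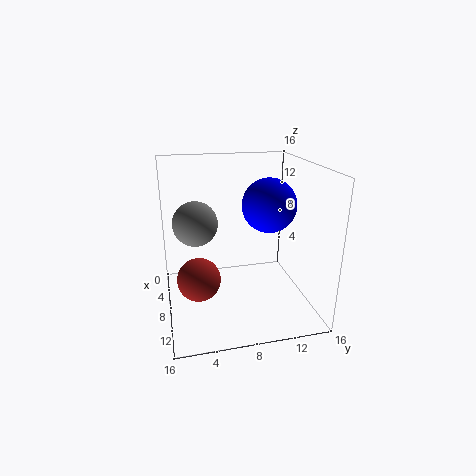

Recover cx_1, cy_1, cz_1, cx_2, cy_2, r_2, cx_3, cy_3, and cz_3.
cx_1 = 6.5; cy_1 = 3.5; cz_1 = 9.5; cx_2 = 7.5; cy_2 = 3.5; r_2 = 2.5; cx_3 = 8; cy_3 = 11.5; cz_3 = 11.5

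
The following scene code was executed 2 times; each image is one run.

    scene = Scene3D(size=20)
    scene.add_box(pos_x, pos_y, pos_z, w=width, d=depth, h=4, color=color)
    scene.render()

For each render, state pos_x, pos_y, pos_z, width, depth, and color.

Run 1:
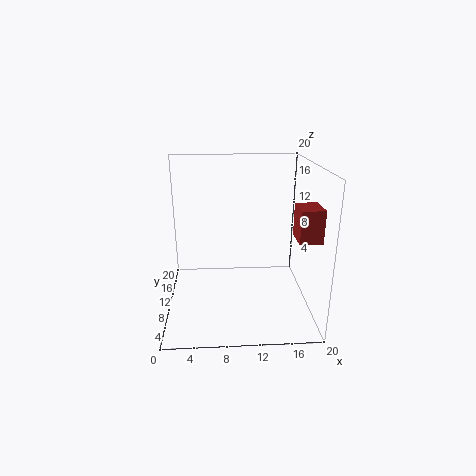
pos_x = 16.5; pos_y = 2; pos_z = 12.25; width = 2.75; depth = 3.5; color = 'brown'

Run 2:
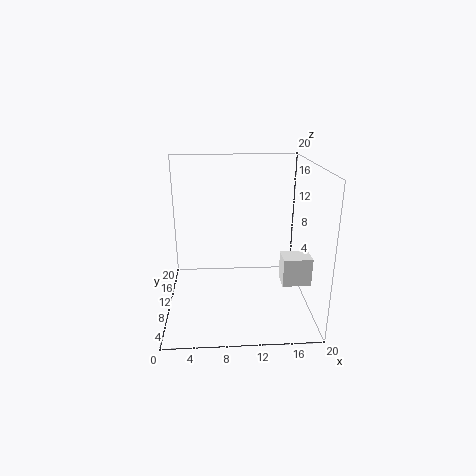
pos_x = 16; pos_y = 7; pos_z = 3.75; width = 4; depth = 3; color = 'white'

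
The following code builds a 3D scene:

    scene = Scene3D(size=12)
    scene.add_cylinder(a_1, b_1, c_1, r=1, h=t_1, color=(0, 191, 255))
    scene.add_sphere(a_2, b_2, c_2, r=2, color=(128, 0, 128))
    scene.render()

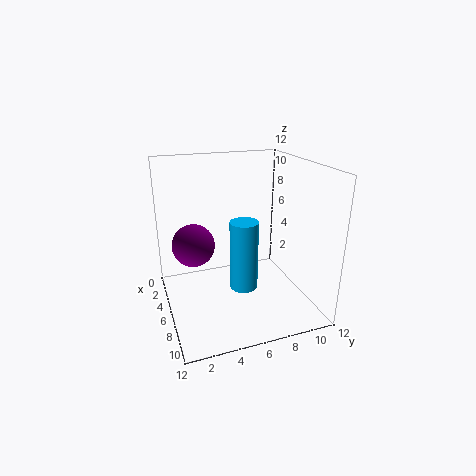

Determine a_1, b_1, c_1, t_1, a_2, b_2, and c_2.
a_1 = 10
b_1 = 5
c_1 = 4
t_1 = 5
a_2 = 2
b_2 = 3
c_2 = 4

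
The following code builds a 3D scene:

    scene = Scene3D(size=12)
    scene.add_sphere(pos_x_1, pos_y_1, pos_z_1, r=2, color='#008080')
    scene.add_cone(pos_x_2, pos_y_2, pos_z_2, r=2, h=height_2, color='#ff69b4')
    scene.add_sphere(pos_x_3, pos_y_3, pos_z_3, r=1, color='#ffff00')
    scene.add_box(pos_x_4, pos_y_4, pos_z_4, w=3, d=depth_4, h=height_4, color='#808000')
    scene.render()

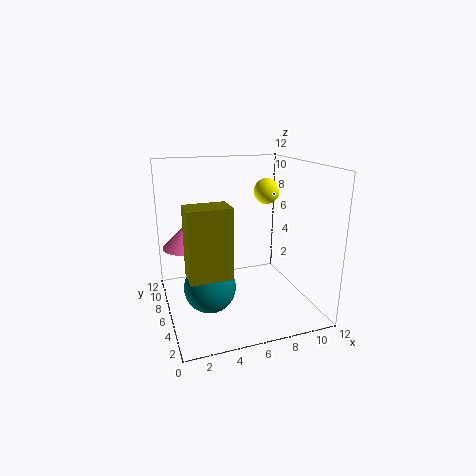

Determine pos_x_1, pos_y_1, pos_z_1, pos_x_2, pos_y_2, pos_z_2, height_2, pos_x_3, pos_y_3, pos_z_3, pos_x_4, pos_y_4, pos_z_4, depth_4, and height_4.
pos_x_1 = 3; pos_y_1 = 4; pos_z_1 = 3; pos_x_2 = 2; pos_y_2 = 8; pos_z_2 = 5; height_2 = 2; pos_x_3 = 8; pos_y_3 = 5; pos_z_3 = 10; pos_x_4 = 1; pos_y_4 = 1; pos_z_4 = 5; depth_4 = 2; height_4 = 5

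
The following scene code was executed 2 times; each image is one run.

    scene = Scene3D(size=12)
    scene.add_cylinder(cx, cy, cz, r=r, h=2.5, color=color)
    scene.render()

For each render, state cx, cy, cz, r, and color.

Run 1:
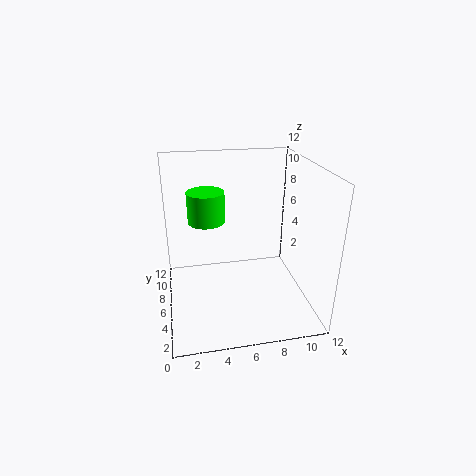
cx = 3.5, cy = 6.5, cz = 7.5, r = 1.5, color = 'lime'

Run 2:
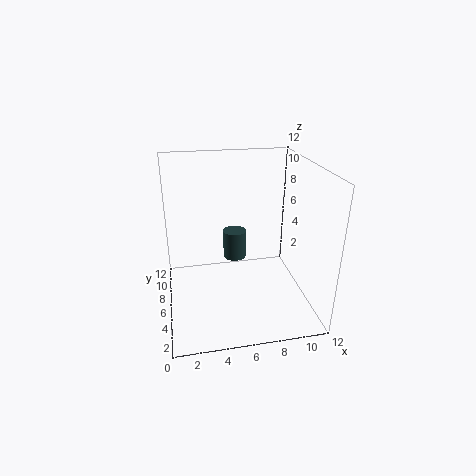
cx = 6, cy = 7.5, cz = 3.5, r = 1, color = 'darkslategray'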